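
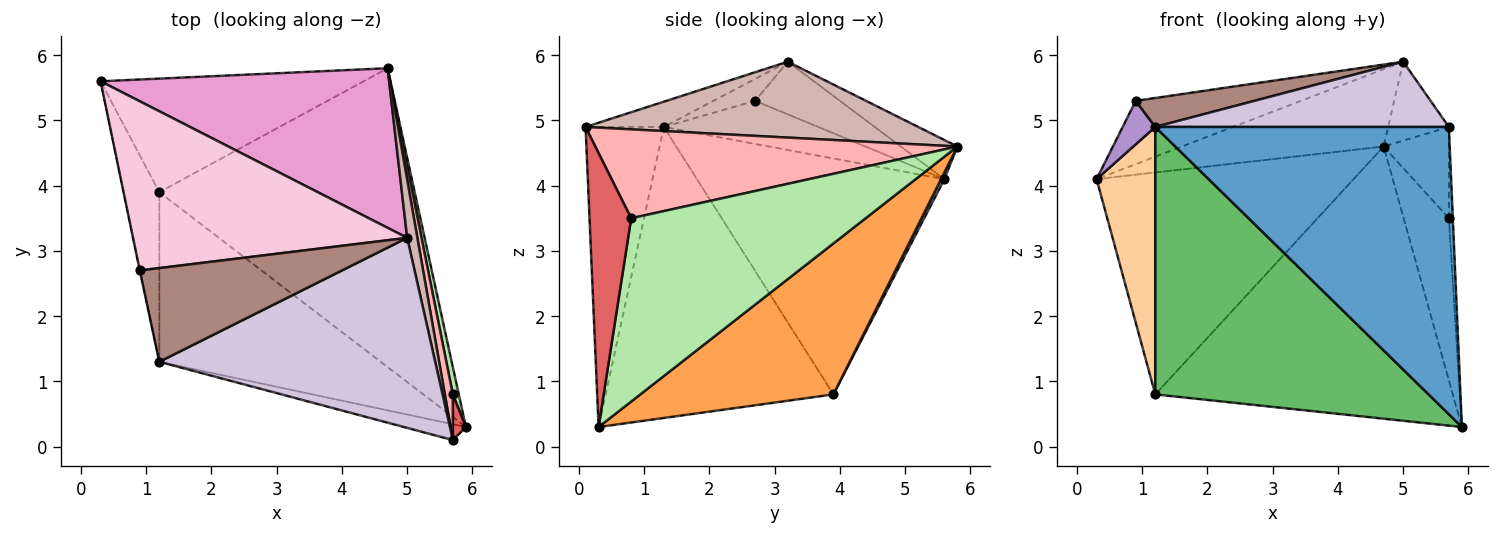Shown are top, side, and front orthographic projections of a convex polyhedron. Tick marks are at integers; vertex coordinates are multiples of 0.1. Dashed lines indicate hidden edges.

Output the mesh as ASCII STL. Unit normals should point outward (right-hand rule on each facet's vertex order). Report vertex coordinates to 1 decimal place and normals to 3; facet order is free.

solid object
 facet normal -0.257 -0.965 -0.053
  outer loop
   vertex 1.2 1.3 4.9
   vertex 5.9 0.3 0.3
   vertex 5.7 0.1 4.9
  endloop
 endfacet
 facet normal 0.011 0.890 -0.455
  outer loop
   vertex 1.2 3.9 0.8
   vertex 0.3 5.6 4.1
   vertex 4.7 5.8 4.6
  endloop
 endfacet
 facet normal 0.401 0.617 -0.677
  outer loop
   vertex 1.2 3.9 0.8
   vertex 4.7 5.8 4.6
   vertex 5.9 0.3 0.3
  endloop
 endfacet
 facet normal -0.963 -0.228 -0.145
  outer loop
   vertex 1.2 3.9 0.8
   vertex 1.2 1.3 4.9
   vertex 0.3 5.6 4.1
  endloop
 endfacet
 facet normal -0.576 -0.691 -0.438
  outer loop
   vertex 1.2 3.9 0.8
   vertex 5.9 0.3 0.3
   vertex 1.2 1.3 4.9
  endloop
 endfacet
 facet normal 0.981 0.189 0.032
  outer loop
   vertex 5.7 0.8 3.5
   vertex 5.9 0.3 0.3
   vertex 4.7 5.8 4.6
  endloop
 endfacet
 facet normal 0.994 0.095 0.047
  outer loop
   vertex 5.7 0.8 3.5
   vertex 5.7 0.1 4.9
   vertex 5.9 0.3 0.3
  endloop
 endfacet
 facet normal 0.980 0.177 0.088
  outer loop
   vertex 5.7 0.8 3.5
   vertex 4.7 5.8 4.6
   vertex 5.7 0.1 4.9
  endloop
 endfacet
 facet normal -0.978 -0.207 -0.010
  outer loop
   vertex 0.9 2.7 5.3
   vertex 0.3 5.6 4.1
   vertex 1.2 1.3 4.9
  endloop
 endfacet
 facet normal -0.086 -0.323 0.942
  outer loop
   vertex 5.0 3.2 5.9
   vertex 1.2 1.3 4.9
   vertex 5.7 0.1 4.9
  endloop
 endfacet
 facet normal -0.103 -0.294 0.950
  outer loop
   vertex 5.0 3.2 5.9
   vertex 0.9 2.7 5.3
   vertex 1.2 1.3 4.9
  endloop
 endfacet
 facet normal 0.975 0.178 0.131
  outer loop
   vertex 5.0 3.2 5.9
   vertex 5.7 0.1 4.9
   vertex 4.7 5.8 4.6
  endloop
 endfacet
 facet normal -0.121 0.433 0.893
  outer loop
   vertex 5.0 3.2 5.9
   vertex 4.7 5.8 4.6
   vertex 0.3 5.6 4.1
  endloop
 endfacet
 facet normal -0.177 0.345 0.922
  outer loop
   vertex 5.0 3.2 5.9
   vertex 0.3 5.6 4.1
   vertex 0.9 2.7 5.3
  endloop
 endfacet
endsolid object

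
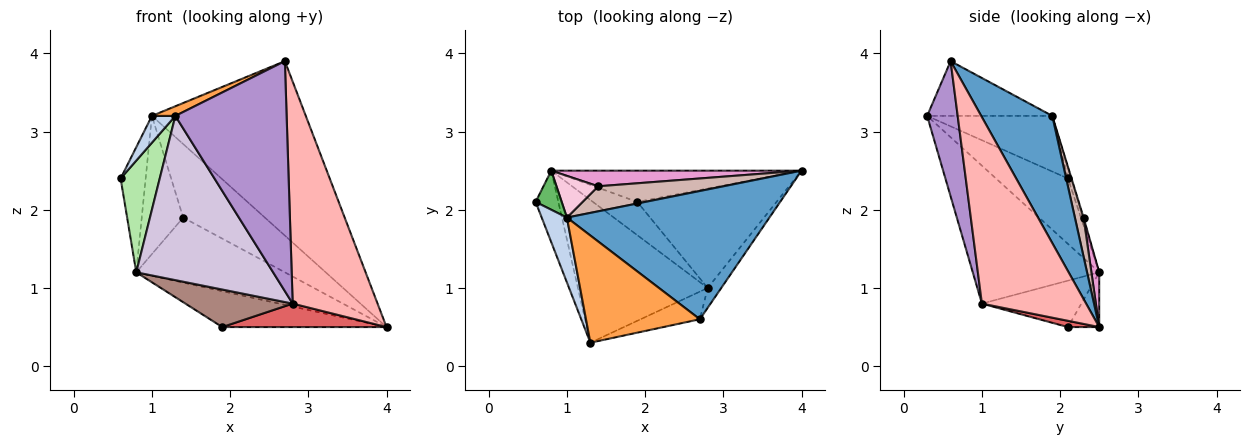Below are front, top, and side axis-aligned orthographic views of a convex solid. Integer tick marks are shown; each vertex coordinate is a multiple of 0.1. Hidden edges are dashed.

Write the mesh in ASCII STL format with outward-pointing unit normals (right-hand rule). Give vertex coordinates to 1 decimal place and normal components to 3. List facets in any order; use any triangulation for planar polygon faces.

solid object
 facet normal 0.349 0.755 0.555
  outer loop
   vertex 1.0 1.9 3.2
   vertex 2.7 0.6 3.9
   vertex 4.0 2.5 0.5
  endloop
 endfacet
 facet normal -0.898 -0.168 0.407
  outer loop
   vertex 1.0 1.9 3.2
   vertex 0.6 2.1 2.4
   vertex 1.3 0.3 3.2
  endloop
 endfacet
 facet normal -0.432 -0.081 0.898
  outer loop
   vertex 1.0 1.9 3.2
   vertex 1.3 0.3 3.2
   vertex 2.7 0.6 3.9
  endloop
 endfacet
 facet normal -0.142 0.747 -0.650
  outer loop
   vertex 0.8 2.5 1.2
   vertex 4.0 2.5 0.5
   vertex 1.9 2.1 0.5
  endloop
 endfacet
 facet normal -0.118 0.948 0.296
  outer loop
   vertex 0.8 2.5 1.2
   vertex 0.6 2.1 2.4
   vertex 1.0 1.9 3.2
  endloop
 endfacet
 facet normal -0.840 -0.457 -0.292
  outer loop
   vertex 0.8 2.5 1.2
   vertex 1.3 0.3 3.2
   vertex 0.6 2.1 2.4
  endloop
 endfacet
 facet normal 0.044 -0.229 -0.972
  outer loop
   vertex 2.8 1.0 0.8
   vertex 1.9 2.1 0.5
   vertex 4.0 2.5 0.5
  endloop
 endfacet
 facet normal 0.774 -0.631 -0.056
  outer loop
   vertex 2.8 1.0 0.8
   vertex 4.0 2.5 0.5
   vertex 2.7 0.6 3.9
  endloop
 endfacet
 facet normal 0.263 -0.958 -0.115
  outer loop
   vertex 2.8 1.0 0.8
   vertex 2.7 0.6 3.9
   vertex 1.3 0.3 3.2
  endloop
 endfacet
 facet normal -0.572 -0.619 -0.538
  outer loop
   vertex 2.8 1.0 0.8
   vertex 1.3 0.3 3.2
   vertex 0.8 2.5 1.2
  endloop
 endfacet
 facet normal -0.570 -0.615 -0.545
  outer loop
   vertex 2.8 1.0 0.8
   vertex 0.8 2.5 1.2
   vertex 1.9 2.1 0.5
  endloop
 endfacet
 facet normal 0.100 0.942 0.321
  outer loop
   vertex 1.4 2.3 1.9
   vertex 1.0 1.9 3.2
   vertex 4.0 2.5 0.5
  endloop
 endfacet
 facet normal 0.051 0.971 0.234
  outer loop
   vertex 1.4 2.3 1.9
   vertex 4.0 2.5 0.5
   vertex 0.8 2.5 1.2
  endloop
 endfacet
 facet normal -0.018 0.957 0.289
  outer loop
   vertex 1.4 2.3 1.9
   vertex 0.8 2.5 1.2
   vertex 1.0 1.9 3.2
  endloop
 endfacet
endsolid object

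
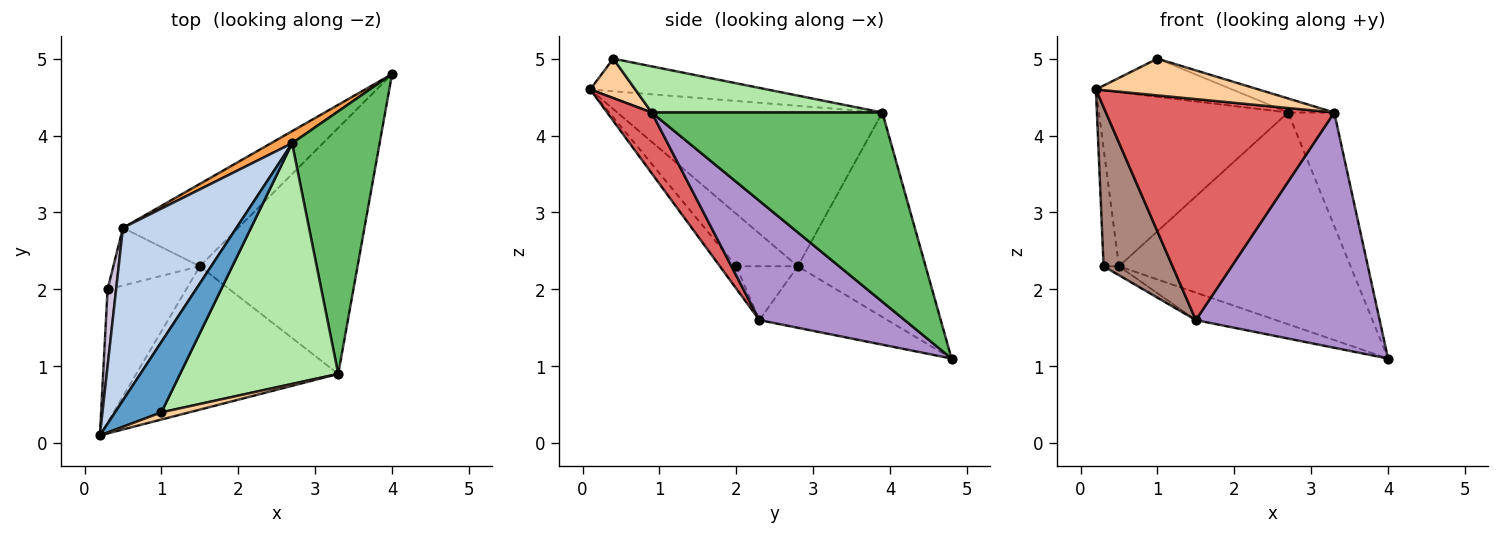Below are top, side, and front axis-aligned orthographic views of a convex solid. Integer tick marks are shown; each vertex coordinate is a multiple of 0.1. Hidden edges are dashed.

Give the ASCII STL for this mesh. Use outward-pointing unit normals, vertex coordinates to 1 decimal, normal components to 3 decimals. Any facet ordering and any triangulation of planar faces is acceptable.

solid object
 facet normal -0.526 0.405 0.748
  outer loop
   vertex 2.7 3.9 4.3
   vertex 0.2 0.1 4.6
   vertex 1.0 0.4 5.0
  endloop
 endfacet
 facet normal -0.705 0.503 0.499
  outer loop
   vertex 0.5 2.8 2.3
   vertex 0.2 0.1 4.6
   vertex 2.7 3.9 4.3
  endloop
 endfacet
 facet normal -0.483 0.874 0.050
  outer loop
   vertex 0.5 2.8 2.3
   vertex 2.7 3.9 4.3
   vertex 4.0 4.8 1.1
  endloop
 endfacet
 facet normal 0.262 -0.947 0.186
  outer loop
   vertex 3.3 0.9 4.3
   vertex 1.0 0.4 5.0
   vertex 0.2 0.1 4.6
  endloop
 endfacet
 facet normal 0.893 0.179 0.413
  outer loop
   vertex 3.3 0.9 4.3
   vertex 4.0 4.8 1.1
   vertex 2.7 3.9 4.3
  endloop
 endfacet
 facet normal 0.280 0.056 0.958
  outer loop
   vertex 3.3 0.9 4.3
   vertex 2.7 3.9 4.3
   vertex 1.0 0.4 5.0
  endloop
 endfacet
 facet normal 0.162 -0.828 -0.537
  outer loop
   vertex 1.5 2.3 1.6
   vertex 3.3 0.9 4.3
   vertex 0.2 0.1 4.6
  endloop
 endfacet
 facet normal -0.451 0.282 -0.846
  outer loop
   vertex 1.5 2.3 1.6
   vertex 0.5 2.8 2.3
   vertex 4.0 4.8 1.1
  endloop
 endfacet
 facet normal 0.480 -0.606 -0.634
  outer loop
   vertex 1.5 2.3 1.6
   vertex 4.0 4.8 1.1
   vertex 3.3 0.9 4.3
  endloop
 endfacet
 facet normal -0.958 0.240 0.156
  outer loop
   vertex 0.3 2.0 2.3
   vertex 0.2 0.1 4.6
   vertex 0.5 2.8 2.3
  endloop
 endfacet
 facet normal -0.180 -0.755 -0.631
  outer loop
   vertex 0.3 2.0 2.3
   vertex 1.5 2.3 1.6
   vertex 0.2 0.1 4.6
  endloop
 endfacet
 facet normal -0.524 0.131 -0.842
  outer loop
   vertex 0.3 2.0 2.3
   vertex 0.5 2.8 2.3
   vertex 1.5 2.3 1.6
  endloop
 endfacet
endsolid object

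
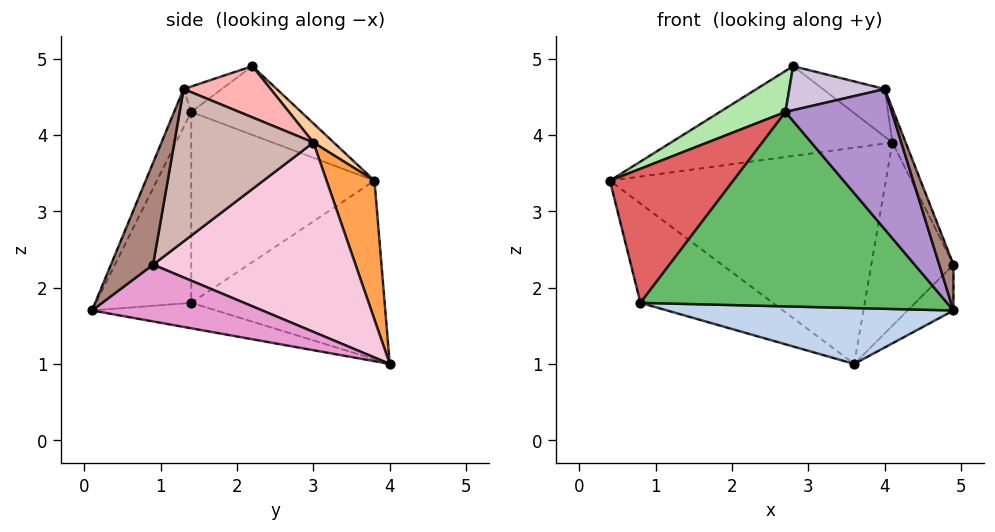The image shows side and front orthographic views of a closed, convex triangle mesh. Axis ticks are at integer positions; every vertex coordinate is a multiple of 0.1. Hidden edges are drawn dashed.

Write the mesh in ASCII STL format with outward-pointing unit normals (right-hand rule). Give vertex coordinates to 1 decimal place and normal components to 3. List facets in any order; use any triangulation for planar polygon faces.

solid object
 facet normal -0.568 0.389 -0.725
  outer loop
   vertex 0.8 1.4 1.8
   vertex 0.4 3.8 3.4
   vertex 3.6 4.0 1.0
  endloop
 endfacet
 facet normal -0.089 -0.205 -0.975
  outer loop
   vertex 0.8 1.4 1.8
   vertex 3.6 4.0 1.0
   vertex 4.9 0.1 1.7
  endloop
 endfacet
 facet normal 0.163 0.941 0.296
  outer loop
   vertex 4.1 3.0 3.9
   vertex 3.6 4.0 1.0
   vertex 0.4 3.8 3.4
  endloop
 endfacet
 facet normal 0.068 0.734 0.675
  outer loop
   vertex 4.1 3.0 3.9
   vertex 0.4 3.8 3.4
   vertex 2.8 2.2 4.9
  endloop
 endfacet
 facet normal -0.290 -0.931 0.220
  outer loop
   vertex 2.7 1.4 4.3
   vertex 0.8 1.4 1.8
   vertex 4.9 0.1 1.7
  endloop
 endfacet
 facet normal -0.662 -0.395 0.637
  outer loop
   vertex 2.7 1.4 4.3
   vertex 2.8 2.2 4.9
   vertex 0.4 3.8 3.4
  endloop
 endfacet
 facet normal -0.702 -0.472 0.533
  outer loop
   vertex 2.7 1.4 4.3
   vertex 0.4 3.8 3.4
   vertex 0.8 1.4 1.8
  endloop
 endfacet
 facet normal 0.447 0.318 0.836
  outer loop
   vertex 4.0 1.3 4.6
   vertex 4.1 3.0 3.9
   vertex 2.8 2.2 4.9
  endloop
 endfacet
 facet normal -0.149 -0.929 0.338
  outer loop
   vertex 4.0 1.3 4.6
   vertex 2.7 1.4 4.3
   vertex 4.9 0.1 1.7
  endloop
 endfacet
 facet normal -0.226 -0.566 0.793
  outer loop
   vertex 4.0 1.3 4.6
   vertex 2.8 2.2 4.9
   vertex 2.7 1.4 4.3
  endloop
 endfacet
 facet normal 0.872 -0.294 0.392
  outer loop
   vertex 4.9 0.9 2.3
   vertex 4.0 1.3 4.6
   vertex 4.9 0.1 1.7
  endloop
 endfacet
 facet normal 0.933 0.089 0.349
  outer loop
   vertex 4.9 0.9 2.3
   vertex 4.1 3.0 3.9
   vertex 4.0 1.3 4.6
  endloop
 endfacet
 facet normal 0.913 0.245 -0.327
  outer loop
   vertex 4.9 0.9 2.3
   vertex 4.9 0.1 1.7
   vertex 3.6 4.0 1.0
  endloop
 endfacet
 facet normal 0.926 0.376 -0.030
  outer loop
   vertex 4.9 0.9 2.3
   vertex 3.6 4.0 1.0
   vertex 4.1 3.0 3.9
  endloop
 endfacet
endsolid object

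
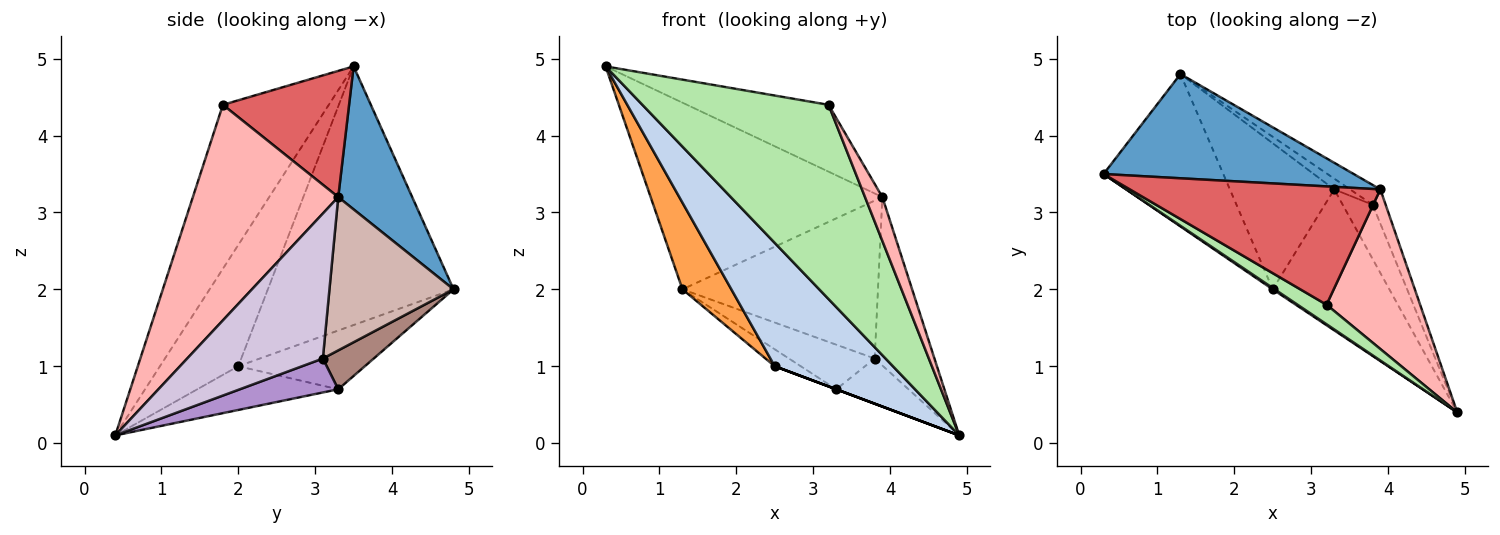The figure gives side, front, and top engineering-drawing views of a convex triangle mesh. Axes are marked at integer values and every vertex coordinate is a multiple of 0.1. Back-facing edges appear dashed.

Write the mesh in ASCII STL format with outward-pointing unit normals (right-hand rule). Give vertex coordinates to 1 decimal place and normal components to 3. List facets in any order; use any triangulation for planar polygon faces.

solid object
 facet normal 0.268 0.841 0.470
  outer loop
   vertex 3.9 3.3 3.2
   vertex 1.3 4.8 2.0
   vertex 0.3 3.5 4.9
  endloop
 endfacet
 facet normal -0.552 -0.834 0.009
  outer loop
   vertex 2.5 2.0 1.0
   vertex 4.9 0.4 0.1
   vertex 0.3 3.5 4.9
  endloop
 endfacet
 facet normal -0.883 -0.232 -0.409
  outer loop
   vertex 2.5 2.0 1.0
   vertex 0.3 3.5 4.9
   vertex 1.3 4.8 2.0
  endloop
 endfacet
 facet normal -0.351 0.000 -0.936
  outer loop
   vertex 2.5 2.0 1.0
   vertex 3.3 3.3 0.7
   vertex 4.9 0.4 0.1
  endloop
 endfacet
 facet normal -0.488 0.100 -0.867
  outer loop
   vertex 2.5 2.0 1.0
   vertex 1.3 4.8 2.0
   vertex 3.3 3.3 0.7
  endloop
 endfacet
 facet normal -0.493 -0.866 0.087
  outer loop
   vertex 3.2 1.8 4.4
   vertex 0.3 3.5 4.9
   vertex 4.9 0.4 0.1
  endloop
 endfacet
 facet normal 0.402 0.450 0.797
  outer loop
   vertex 3.2 1.8 4.4
   vertex 3.9 3.3 3.2
   vertex 0.3 3.5 4.9
  endloop
 endfacet
 facet normal 0.912 -0.109 0.396
  outer loop
   vertex 3.2 1.8 4.4
   vertex 4.9 0.4 0.1
   vertex 3.9 3.3 3.2
  endloop
 endfacet
 facet normal 0.657 0.482 -0.580
  outer loop
   vertex 3.8 3.1 1.1
   vertex 4.9 0.4 0.1
   vertex 3.3 3.3 0.7
  endloop
 endfacet
 facet normal 0.912 0.402 -0.082
  outer loop
   vertex 3.8 3.1 1.1
   vertex 3.9 3.3 3.2
   vertex 4.9 0.4 0.1
  endloop
 endfacet
 facet normal 0.499 0.842 -0.203
  outer loop
   vertex 3.8 3.1 1.1
   vertex 3.3 3.3 0.7
   vertex 1.3 4.8 2.0
  endloop
 endfacet
 facet normal 0.533 0.840 -0.105
  outer loop
   vertex 3.8 3.1 1.1
   vertex 1.3 4.8 2.0
   vertex 3.9 3.3 3.2
  endloop
 endfacet
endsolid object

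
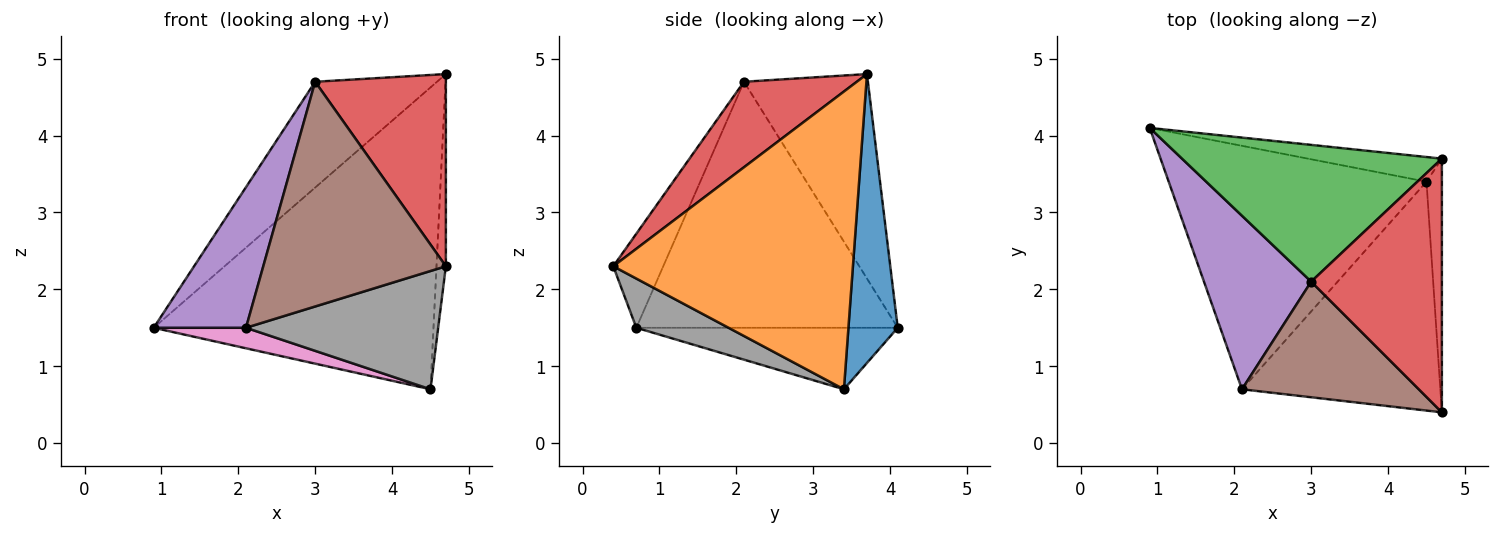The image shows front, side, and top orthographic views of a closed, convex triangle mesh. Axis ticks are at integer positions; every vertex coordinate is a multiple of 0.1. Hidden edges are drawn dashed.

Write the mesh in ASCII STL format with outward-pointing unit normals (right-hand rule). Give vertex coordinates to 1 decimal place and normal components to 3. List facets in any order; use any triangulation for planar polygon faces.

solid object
 facet normal 0.173 0.982 -0.080
  outer loop
   vertex 4.5 3.4 0.7
   vertex 0.9 4.1 1.5
   vertex 4.7 3.7 4.8
  endloop
 endfacet
 facet normal 0.998 0.039 -0.052
  outer loop
   vertex 4.5 3.4 0.7
   vertex 4.7 3.7 4.8
   vertex 4.7 0.4 2.3
  endloop
 endfacet
 facet normal -0.528 0.519 0.671
  outer loop
   vertex 3.0 2.1 4.7
   vertex 4.7 3.7 4.8
   vertex 0.9 4.1 1.5
  endloop
 endfacet
 facet normal 0.462 -0.535 0.707
  outer loop
   vertex 3.0 2.1 4.7
   vertex 4.7 0.4 2.3
   vertex 4.7 3.7 4.8
  endloop
 endfacet
 facet normal -0.872 -0.308 0.380
  outer loop
   vertex 2.1 0.7 1.5
   vertex 3.0 2.1 4.7
   vertex 0.9 4.1 1.5
  endloop
 endfacet
 facet normal -0.236 -0.864 0.445
  outer loop
   vertex 2.1 0.7 1.5
   vertex 4.7 0.4 2.3
   vertex 3.0 2.1 4.7
  endloop
 endfacet
 facet normal -0.231 -0.082 -0.969
  outer loop
   vertex 2.1 0.7 1.5
   vertex 0.9 4.1 1.5
   vertex 4.5 3.4 0.7
  endloop
 endfacet
 facet normal 0.215 -0.448 -0.868
  outer loop
   vertex 2.1 0.7 1.5
   vertex 4.5 3.4 0.7
   vertex 4.7 0.4 2.3
  endloop
 endfacet
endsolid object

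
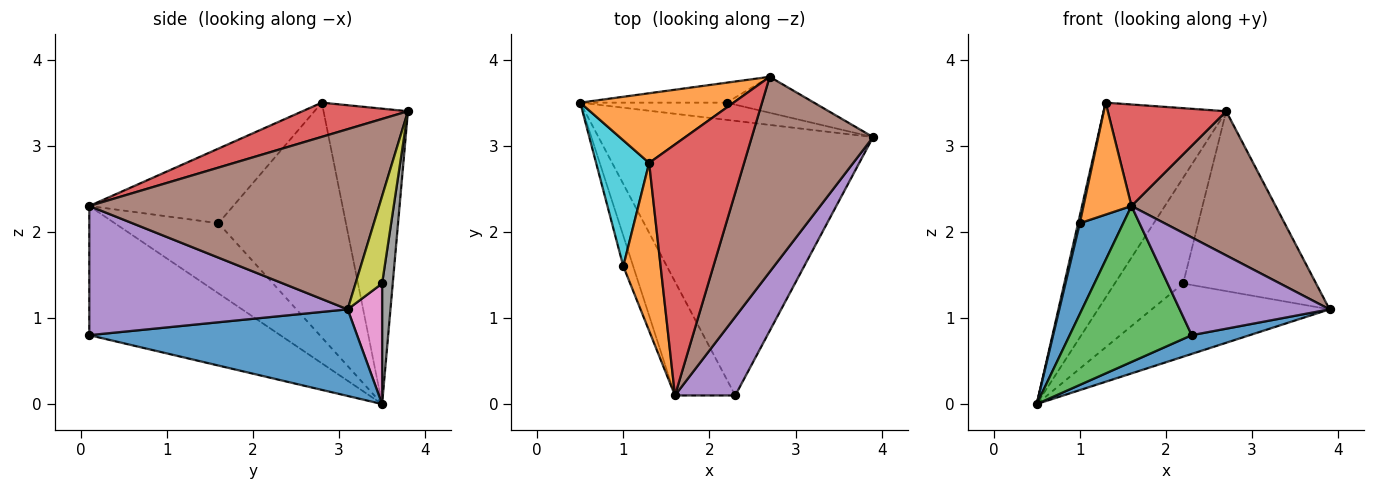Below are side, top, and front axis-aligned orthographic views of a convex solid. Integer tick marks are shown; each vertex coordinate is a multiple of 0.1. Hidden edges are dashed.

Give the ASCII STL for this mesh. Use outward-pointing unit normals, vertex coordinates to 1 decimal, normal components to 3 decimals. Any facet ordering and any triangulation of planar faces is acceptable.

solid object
 facet normal 0.300 -0.065 -0.952
  outer loop
   vertex 2.3 0.1 0.8
   vertex 0.5 3.5 0.0
   vertex 3.9 3.1 1.1
  endloop
 endfacet
 facet normal -0.544 0.790 0.282
  outer loop
   vertex 2.7 3.8 3.4
   vertex 0.5 3.5 0.0
   vertex 1.3 2.8 3.5
  endloop
 endfacet
 facet normal -0.784 -0.501 -0.366
  outer loop
   vertex 1.6 0.1 2.3
   vertex 0.5 3.5 0.0
   vertex 2.3 0.1 0.8
  endloop
 endfacet
 facet normal 0.317 -0.356 0.879
  outer loop
   vertex 1.6 0.1 2.3
   vertex 2.7 3.8 3.4
   vertex 1.3 2.8 3.5
  endloop
 endfacet
 facet normal 0.802 -0.465 0.374
  outer loop
   vertex 1.6 0.1 2.3
   vertex 2.3 0.1 0.8
   vertex 3.9 3.1 1.1
  endloop
 endfacet
 facet normal 0.767 -0.381 0.516
  outer loop
   vertex 1.6 0.1 2.3
   vertex 3.9 3.1 1.1
   vertex 2.7 3.8 3.4
  endloop
 endfacet
 facet normal 0.185 0.957 -0.225
  outer loop
   vertex 2.2 3.5 1.4
   vertex 3.9 3.1 1.1
   vertex 0.5 3.5 0.0
  endloop
 endfacet
 facet normal 0.151 0.971 -0.183
  outer loop
   vertex 2.2 3.5 1.4
   vertex 0.5 3.5 0.0
   vertex 2.7 3.8 3.4
  endloop
 endfacet
 facet normal 0.192 0.962 -0.192
  outer loop
   vertex 2.2 3.5 1.4
   vertex 2.7 3.8 3.4
   vertex 3.9 3.1 1.1
  endloop
 endfacet
 facet normal -0.975 -0.013 0.220
  outer loop
   vertex 1.0 1.6 2.1
   vertex 1.3 2.8 3.5
   vertex 0.5 3.5 0.0
  endloop
 endfacet
 facet normal -0.915 -0.383 -0.129
  outer loop
   vertex 1.0 1.6 2.1
   vertex 0.5 3.5 0.0
   vertex 1.6 0.1 2.3
  endloop
 endfacet
 facet normal -0.857 -0.286 0.429
  outer loop
   vertex 1.0 1.6 2.1
   vertex 1.6 0.1 2.3
   vertex 1.3 2.8 3.5
  endloop
 endfacet
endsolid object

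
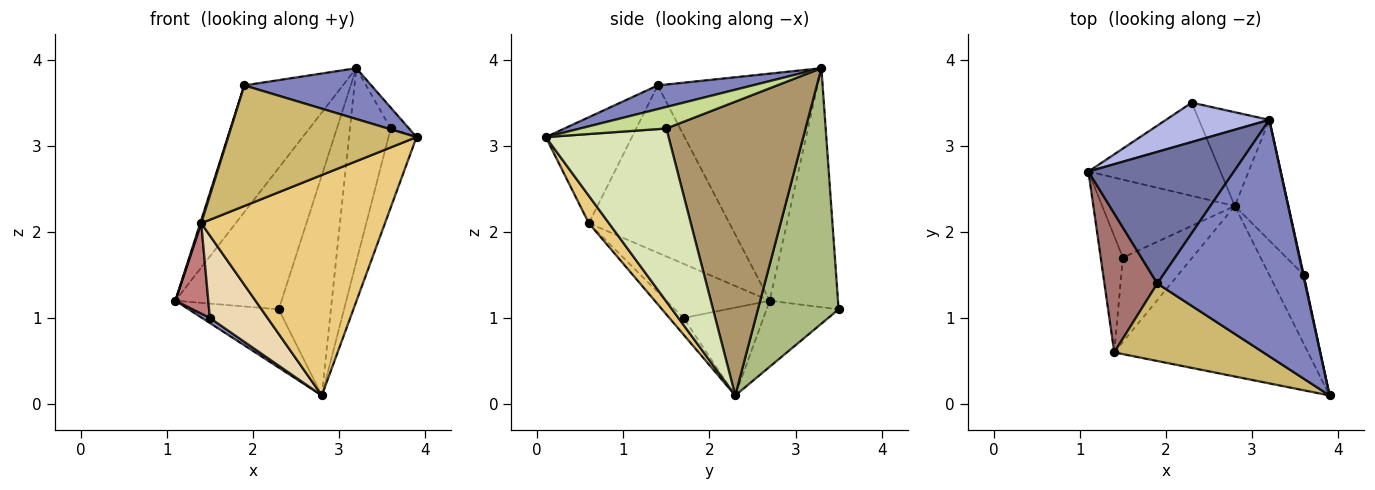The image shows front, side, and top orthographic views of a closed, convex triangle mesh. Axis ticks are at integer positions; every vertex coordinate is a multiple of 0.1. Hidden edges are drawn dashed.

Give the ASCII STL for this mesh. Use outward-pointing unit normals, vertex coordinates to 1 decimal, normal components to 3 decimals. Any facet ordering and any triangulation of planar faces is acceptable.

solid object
 facet normal -0.747 0.461 0.479
  outer loop
   vertex 1.9 1.4 3.7
   vertex 3.2 3.3 3.9
   vertex 1.1 2.7 1.2
  endloop
 endfacet
 facet normal 0.155 -0.208 0.966
  outer loop
   vertex 1.9 1.4 3.7
   vertex 3.9 0.1 3.1
   vertex 3.2 3.3 3.9
  endloop
 endfacet
 facet normal -0.551 -0.054 -0.832
  outer loop
   vertex 1.5 1.7 1.0
   vertex 1.1 2.7 1.2
   vertex 2.8 2.3 0.1
  endloop
 endfacet
 facet normal -0.527 0.819 0.228
  outer loop
   vertex 2.3 3.5 1.1
   vertex 1.1 2.7 1.2
   vertex 3.2 3.3 3.9
  endloop
 endfacet
 facet normal -0.390 0.488 -0.781
  outer loop
   vertex 2.3 3.5 1.1
   vertex 2.8 2.3 0.1
   vertex 1.1 2.7 1.2
  endloop
 endfacet
 facet normal 0.818 0.529 -0.225
  outer loop
   vertex 2.3 3.5 1.1
   vertex 3.2 3.3 3.9
   vertex 2.8 2.3 0.1
  endloop
 endfacet
 facet normal 0.978 0.208 0.024
  outer loop
   vertex 3.6 1.5 3.2
   vertex 3.2 3.3 3.9
   vertex 3.9 0.1 3.1
  endloop
 endfacet
 facet normal 0.957 0.219 -0.191
  outer loop
   vertex 3.6 1.5 3.2
   vertex 3.9 0.1 3.1
   vertex 2.8 2.3 0.1
  endloop
 endfacet
 facet normal 0.945 0.277 -0.172
  outer loop
   vertex 3.6 1.5 3.2
   vertex 2.8 2.3 0.1
   vertex 3.2 3.3 3.9
  endloop
 endfacet
 facet normal -0.359 -0.785 0.505
  outer loop
   vertex 1.4 0.6 2.1
   vertex 3.9 0.1 3.1
   vertex 1.9 1.4 3.7
  endloop
 endfacet
 facet normal 0.086 -0.788 -0.610
  outer loop
   vertex 1.4 0.6 2.1
   vertex 2.8 2.3 0.1
   vertex 3.9 0.1 3.1
  endloop
 endfacet
 facet normal -0.170 -0.689 -0.705
  outer loop
   vertex 1.4 0.6 2.1
   vertex 1.5 1.7 1.0
   vertex 2.8 2.3 0.1
  endloop
 endfacet
 facet normal -0.953 -0.007 0.301
  outer loop
   vertex 1.4 0.6 2.1
   vertex 1.9 1.4 3.7
   vertex 1.1 2.7 1.2
  endloop
 endfacet
 facet normal -0.888 -0.282 -0.363
  outer loop
   vertex 1.4 0.6 2.1
   vertex 1.1 2.7 1.2
   vertex 1.5 1.7 1.0
  endloop
 endfacet
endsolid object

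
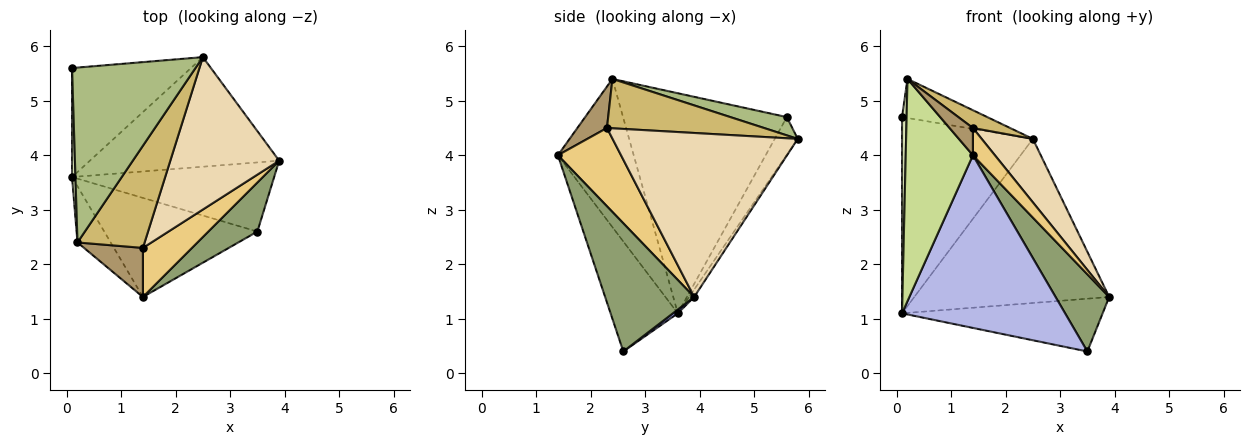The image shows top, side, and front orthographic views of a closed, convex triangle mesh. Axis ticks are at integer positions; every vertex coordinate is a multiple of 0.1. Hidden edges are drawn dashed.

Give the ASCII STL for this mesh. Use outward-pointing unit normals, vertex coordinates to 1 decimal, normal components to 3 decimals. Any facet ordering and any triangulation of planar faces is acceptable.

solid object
 facet normal -0.022 0.831 -0.555
  outer loop
   vertex 2.5 5.8 4.3
   vertex 3.9 3.9 1.4
   vertex 0.1 3.6 1.1
  endloop
 endfacet
 facet normal -0.152 0.864 -0.480
  outer loop
   vertex 0.1 5.6 4.7
   vertex 2.5 5.8 4.3
   vertex 0.1 3.6 1.1
  endloop
 endfacet
 facet normal 0.015 0.607 -0.795
  outer loop
   vertex 3.5 2.6 0.4
   vertex 0.1 3.6 1.1
   vertex 3.9 3.9 1.4
  endloop
 endfacet
 facet normal -0.337 -0.817 -0.469
  outer loop
   vertex 3.5 2.6 0.4
   vertex 1.4 1.4 4.0
   vertex 0.1 3.6 1.1
  endloop
 endfacet
 facet normal 0.814 -0.490 0.312
  outer loop
   vertex 3.5 2.6 0.4
   vertex 3.9 3.9 1.4
   vertex 1.4 1.4 4.0
  endloop
 endfacet
 facet normal 0.143 0.216 0.966
  outer loop
   vertex 0.2 2.4 5.4
   vertex 2.5 5.8 4.3
   vertex 0.1 5.6 4.7
  endloop
 endfacet
 facet normal -0.738 -0.654 -0.165
  outer loop
   vertex 0.2 2.4 5.4
   vertex 0.1 3.6 1.1
   vertex 1.4 1.4 4.0
  endloop
 endfacet
 facet normal -0.999 -0.028 0.015
  outer loop
   vertex 0.2 2.4 5.4
   vertex 0.1 5.6 4.7
   vertex 0.1 3.6 1.1
  endloop
 endfacet
 facet normal 0.524 -0.414 0.745
  outer loop
   vertex 1.4 2.3 4.5
   vertex 0.2 2.4 5.4
   vertex 1.4 1.4 4.0
  endloop
 endfacet
 facet normal 0.587 -0.139 0.798
  outer loop
   vertex 1.4 2.3 4.5
   vertex 2.5 5.8 4.3
   vertex 0.2 2.4 5.4
  endloop
 endfacet
 facet normal 0.813 -0.283 0.509
  outer loop
   vertex 1.4 2.3 4.5
   vertex 1.4 1.4 4.0
   vertex 3.9 3.9 1.4
  endloop
 endfacet
 facet normal 0.812 -0.224 0.539
  outer loop
   vertex 1.4 2.3 4.5
   vertex 3.9 3.9 1.4
   vertex 2.5 5.8 4.3
  endloop
 endfacet
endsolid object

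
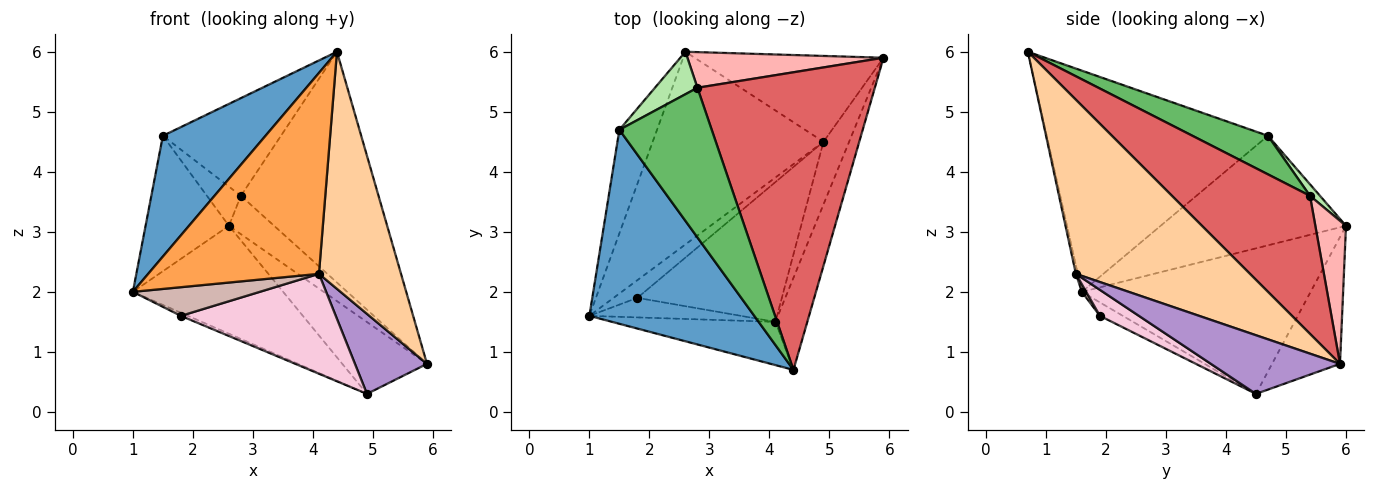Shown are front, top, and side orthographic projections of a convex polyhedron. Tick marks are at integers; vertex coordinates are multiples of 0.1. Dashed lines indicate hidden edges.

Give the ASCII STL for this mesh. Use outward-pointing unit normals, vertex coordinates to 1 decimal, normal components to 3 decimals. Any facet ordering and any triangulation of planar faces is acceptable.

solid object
 facet normal -0.751 -0.349 0.560
  outer loop
   vertex 1.5 4.7 4.6
   vertex 1.0 1.6 2.0
   vertex 4.4 0.7 6.0
  endloop
 endfacet
 facet normal -0.870 0.391 -0.299
  outer loop
   vertex 1.5 4.7 4.6
   vertex 2.6 6.0 3.1
   vertex 1.0 1.6 2.0
  endloop
 endfacet
 facet normal -0.011 -0.978 -0.210
  outer loop
   vertex 4.1 1.5 2.3
   vertex 4.4 0.7 6.0
   vertex 1.0 1.6 2.0
  endloop
 endfacet
 facet normal 0.892 -0.421 -0.163
  outer loop
   vertex 4.1 1.5 2.3
   vertex 5.9 5.9 0.8
   vertex 4.4 0.7 6.0
  endloop
 endfacet
 facet normal 0.330 0.516 0.790
  outer loop
   vertex 2.8 5.4 3.6
   vertex 1.5 4.7 4.6
   vertex 4.4 0.7 6.0
  endloop
 endfacet
 facet normal 0.196 0.665 0.720
  outer loop
   vertex 2.8 5.4 3.6
   vertex 2.6 6.0 3.1
   vertex 1.5 4.7 4.6
  endloop
 endfacet
 facet normal 0.524 0.522 0.673
  outer loop
   vertex 2.8 5.4 3.6
   vertex 4.4 0.7 6.0
   vertex 5.9 5.9 0.8
  endloop
 endfacet
 facet normal 0.445 0.656 0.610
  outer loop
   vertex 2.8 5.4 3.6
   vertex 5.9 5.9 0.8
   vertex 2.6 6.0 3.1
  endloop
 endfacet
 facet normal 0.816 -0.455 -0.357
  outer loop
   vertex 4.9 4.5 0.3
   vertex 5.9 5.9 0.8
   vertex 4.1 1.5 2.3
  endloop
 endfacet
 facet normal -0.597 0.392 -0.700
  outer loop
   vertex 4.9 4.5 0.3
   vertex 1.0 1.6 2.0
   vertex 2.6 6.0 3.1
  endloop
 endfacet
 facet normal -0.458 0.571 -0.682
  outer loop
   vertex 4.9 4.5 0.3
   vertex 2.6 6.0 3.1
   vertex 5.9 5.9 0.8
  endloop
 endfacet
 facet normal 0.028 -0.826 -0.563
  outer loop
   vertex 1.8 1.9 1.6
   vertex 4.1 1.5 2.3
   vertex 1.0 1.6 2.0
  endloop
 endfacet
 facet normal -0.487 0.150 -0.861
  outer loop
   vertex 1.8 1.9 1.6
   vertex 1.0 1.6 2.0
   vertex 4.9 4.5 0.3
  endloop
 endfacet
 facet normal 0.145 -0.575 -0.805
  outer loop
   vertex 1.8 1.9 1.6
   vertex 4.9 4.5 0.3
   vertex 4.1 1.5 2.3
  endloop
 endfacet
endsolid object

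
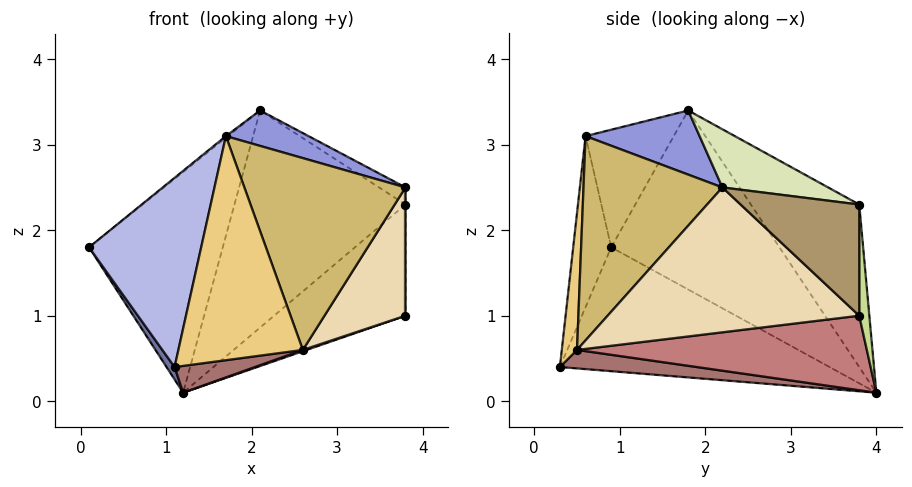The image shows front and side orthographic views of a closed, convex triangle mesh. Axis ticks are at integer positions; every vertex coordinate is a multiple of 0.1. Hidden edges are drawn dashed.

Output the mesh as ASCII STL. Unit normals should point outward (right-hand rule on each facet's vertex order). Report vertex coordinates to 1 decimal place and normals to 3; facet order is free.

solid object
 facet normal -0.818 -0.024 -0.574
  outer loop
   vertex 1.1 0.3 0.4
   vertex 0.1 0.9 1.8
   vertex 1.2 4.0 0.1
  endloop
 endfacet
 facet normal -0.663 0.527 0.532
  outer loop
   vertex 2.1 1.8 3.4
   vertex 1.2 4.0 0.1
   vertex 0.1 0.9 1.8
  endloop
 endfacet
 facet normal 0.501 -0.363 0.785
  outer loop
   vertex 1.7 0.6 3.1
   vertex 3.8 2.2 2.5
   vertex 2.1 1.8 3.4
  endloop
 endfacet
 facet normal -0.316 -0.933 0.174
  outer loop
   vertex 1.7 0.6 3.1
   vertex 0.1 0.9 1.8
   vertex 1.1 0.3 0.4
  endloop
 endfacet
 facet normal -0.629 0.015 0.777
  outer loop
   vertex 1.7 0.6 3.1
   vertex 2.1 1.8 3.4
   vertex 0.1 0.9 1.8
  endloop
 endfacet
 facet normal -0.436 0.689 0.578
  outer loop
   vertex 3.8 3.8 2.3
   vertex 1.2 4.0 0.1
   vertex 2.1 1.8 3.4
  endloop
 endfacet
 facet normal 0.077 0.997 0.000
  outer loop
   vertex 3.8 3.8 2.3
   vertex 3.8 3.8 1.0
   vertex 1.2 4.0 0.1
  endloop
 endfacet
 facet normal 0.444 0.111 0.889
  outer loop
   vertex 3.8 3.8 2.3
   vertex 2.1 1.8 3.4
   vertex 3.8 2.2 2.5
  endloop
 endfacet
 facet normal 1.000 0.000 0.000
  outer loop
   vertex 3.8 3.8 2.3
   vertex 3.8 2.2 2.5
   vertex 3.8 3.8 1.0
  endloop
 endfacet
 facet normal 0.631 -0.732 0.256
  outer loop
   vertex 2.6 0.5 0.6
   vertex 3.8 2.2 2.5
   vertex 1.7 0.6 3.1
  endloop
 endfacet
 facet normal 0.121 -0.989 0.083
  outer loop
   vertex 2.6 0.5 0.6
   vertex 1.7 0.6 3.1
   vertex 1.1 0.3 0.4
  endloop
 endfacet
 facet normal 0.905 -0.291 -0.311
  outer loop
   vertex 2.6 0.5 0.6
   vertex 3.8 3.8 1.0
   vertex 3.8 2.2 2.5
  endloop
 endfacet
 facet normal 0.143 -0.084 -0.986
  outer loop
   vertex 2.6 0.5 0.6
   vertex 1.1 0.3 0.4
   vertex 1.2 4.0 0.1
  endloop
 endfacet
 facet normal 0.327 -0.004 -0.945
  outer loop
   vertex 2.6 0.5 0.6
   vertex 1.2 4.0 0.1
   vertex 3.8 3.8 1.0
  endloop
 endfacet
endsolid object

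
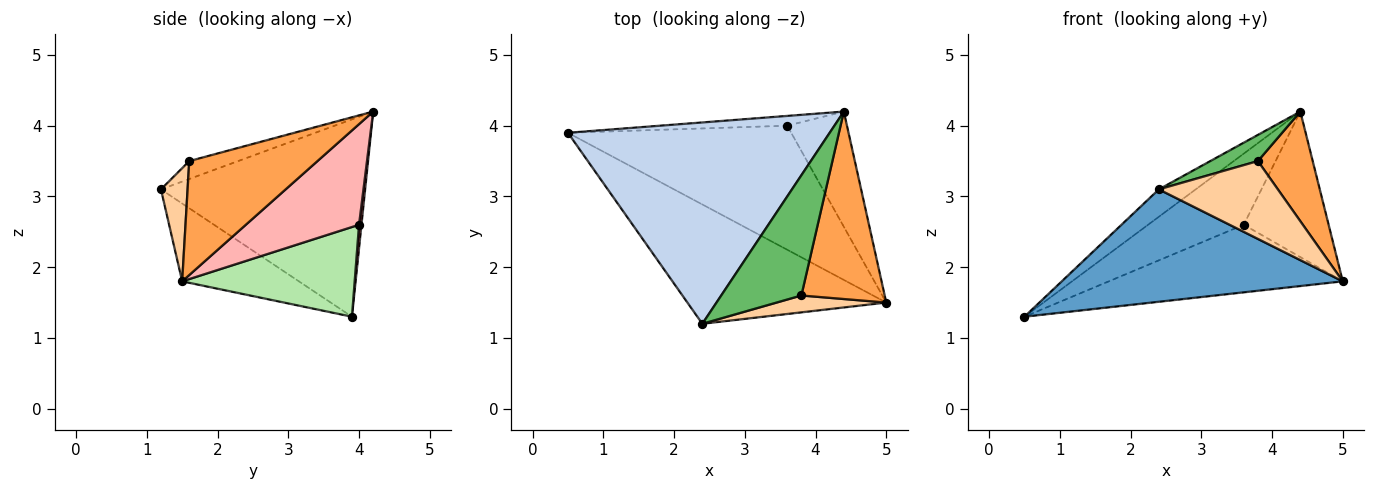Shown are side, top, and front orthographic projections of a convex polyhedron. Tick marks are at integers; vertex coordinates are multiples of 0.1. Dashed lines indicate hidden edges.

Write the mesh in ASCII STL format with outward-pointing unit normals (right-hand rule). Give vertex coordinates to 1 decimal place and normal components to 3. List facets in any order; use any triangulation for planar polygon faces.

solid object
 facet normal -0.274 -0.659 -0.700
  outer loop
   vertex 2.4 1.2 3.1
   vertex 0.5 3.9 1.3
   vertex 5.0 1.5 1.8
  endloop
 endfacet
 facet normal -0.599 0.108 0.794
  outer loop
   vertex 2.4 1.2 3.1
   vertex 4.4 4.2 4.2
   vertex 0.5 3.9 1.3
  endloop
 endfacet
 facet normal 0.763 -0.326 0.558
  outer loop
   vertex 3.8 1.6 3.5
   vertex 5.0 1.5 1.8
   vertex 4.4 4.2 4.2
  endloop
 endfacet
 facet normal 0.214 -0.955 0.207
  outer loop
   vertex 3.8 1.6 3.5
   vertex 2.4 1.2 3.1
   vertex 5.0 1.5 1.8
  endloop
 endfacet
 facet normal -0.213 -0.208 0.955
  outer loop
   vertex 3.8 1.6 3.5
   vertex 4.4 4.2 4.2
   vertex 2.4 1.2 3.1
  endloop
 endfacet
 facet normal 0.333 0.451 -0.828
  outer loop
   vertex 3.6 4.0 2.6
   vertex 5.0 1.5 1.8
   vertex 0.5 3.9 1.3
  endloop
 endfacet
 facet normal 0.025 0.990 -0.136
  outer loop
   vertex 3.6 4.0 2.6
   vertex 0.5 3.9 1.3
   vertex 4.4 4.2 4.2
  endloop
 endfacet
 facet normal 0.723 0.542 -0.429
  outer loop
   vertex 3.6 4.0 2.6
   vertex 4.4 4.2 4.2
   vertex 5.0 1.5 1.8
  endloop
 endfacet
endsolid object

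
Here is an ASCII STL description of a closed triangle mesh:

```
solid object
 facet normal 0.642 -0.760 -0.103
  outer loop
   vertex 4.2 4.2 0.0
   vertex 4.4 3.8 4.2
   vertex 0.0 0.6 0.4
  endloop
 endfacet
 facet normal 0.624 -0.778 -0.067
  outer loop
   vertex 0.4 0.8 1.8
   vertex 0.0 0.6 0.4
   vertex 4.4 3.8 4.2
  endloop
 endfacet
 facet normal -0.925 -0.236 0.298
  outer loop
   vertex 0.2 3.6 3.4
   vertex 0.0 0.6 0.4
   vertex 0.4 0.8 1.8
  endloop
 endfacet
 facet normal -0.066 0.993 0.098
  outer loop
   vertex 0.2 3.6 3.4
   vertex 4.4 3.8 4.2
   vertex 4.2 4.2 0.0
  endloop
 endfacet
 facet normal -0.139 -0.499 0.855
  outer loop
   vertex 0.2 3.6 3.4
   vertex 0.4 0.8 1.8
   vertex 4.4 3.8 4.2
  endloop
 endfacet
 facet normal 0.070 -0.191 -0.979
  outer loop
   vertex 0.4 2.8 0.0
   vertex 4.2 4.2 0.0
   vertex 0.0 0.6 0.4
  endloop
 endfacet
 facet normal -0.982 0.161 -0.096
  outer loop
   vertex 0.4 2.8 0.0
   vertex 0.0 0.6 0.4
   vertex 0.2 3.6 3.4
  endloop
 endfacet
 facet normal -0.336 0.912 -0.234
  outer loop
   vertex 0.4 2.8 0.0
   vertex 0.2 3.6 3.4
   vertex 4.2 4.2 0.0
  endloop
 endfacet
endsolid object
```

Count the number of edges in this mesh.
12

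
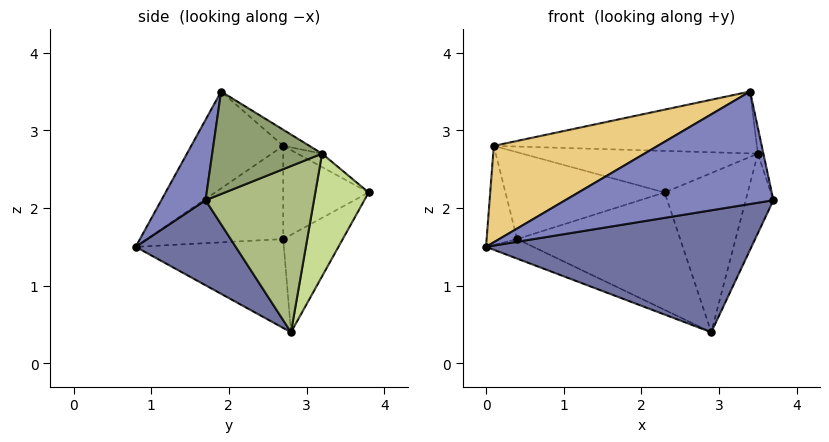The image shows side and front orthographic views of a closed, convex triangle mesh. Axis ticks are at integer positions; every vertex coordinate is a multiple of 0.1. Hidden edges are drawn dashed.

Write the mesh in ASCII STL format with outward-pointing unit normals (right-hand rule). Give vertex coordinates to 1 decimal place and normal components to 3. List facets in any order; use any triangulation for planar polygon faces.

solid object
 facet normal 0.279 -0.741 -0.611
  outer loop
   vertex 2.9 2.8 0.4
   vertex 3.7 1.7 2.1
   vertex 0.0 0.8 1.5
  endloop
 endfacet
 facet normal 0.205 -0.962 0.181
  outer loop
   vertex 3.4 1.9 3.5
   vertex 0.0 0.8 1.5
   vertex 3.7 1.7 2.1
  endloop
 endfacet
 facet normal -0.433 0.138 -0.891
  outer loop
   vertex 0.4 2.7 1.6
   vertex 2.9 2.8 0.4
   vertex 0.0 0.8 1.5
  endloop
 endfacet
 facet normal -0.289 0.793 -0.537
  outer loop
   vertex 0.4 2.7 1.6
   vertex 2.3 3.8 2.2
   vertex 2.9 2.8 0.4
  endloop
 endfacet
 facet normal 0.978 0.049 0.203
  outer loop
   vertex 3.5 3.2 2.7
   vertex 3.4 1.9 3.5
   vertex 3.7 1.7 2.1
  endloop
 endfacet
 facet normal 0.929 0.237 -0.284
  outer loop
   vertex 3.5 3.2 2.7
   vertex 3.7 1.7 2.1
   vertex 2.9 2.8 0.4
  endloop
 endfacet
 facet normal 0.519 0.809 -0.276
  outer loop
   vertex 3.5 3.2 2.7
   vertex 2.9 2.8 0.4
   vertex 2.3 3.8 2.2
  endloop
 endfacet
 facet normal -0.470 0.875 -0.117
  outer loop
   vertex 0.1 2.7 2.8
   vertex 2.3 3.8 2.2
   vertex 0.4 2.7 1.6
  endloop
 endfacet
 facet normal -0.059 0.567 0.822
  outer loop
   vertex 0.1 2.7 2.8
   vertex 3.5 3.2 2.7
   vertex 2.3 3.8 2.2
  endloop
 endfacet
 facet normal -0.052 0.526 0.849
  outer loop
   vertex 0.1 2.7 2.8
   vertex 3.4 1.9 3.5
   vertex 3.5 3.2 2.7
  endloop
 endfacet
 facet normal -0.297 -0.529 0.795
  outer loop
   vertex 0.1 2.7 2.8
   vertex 0.0 0.8 1.5
   vertex 3.4 1.9 3.5
  endloop
 endfacet
 facet normal -0.948 0.212 -0.237
  outer loop
   vertex 0.1 2.7 2.8
   vertex 0.4 2.7 1.6
   vertex 0.0 0.8 1.5
  endloop
 endfacet
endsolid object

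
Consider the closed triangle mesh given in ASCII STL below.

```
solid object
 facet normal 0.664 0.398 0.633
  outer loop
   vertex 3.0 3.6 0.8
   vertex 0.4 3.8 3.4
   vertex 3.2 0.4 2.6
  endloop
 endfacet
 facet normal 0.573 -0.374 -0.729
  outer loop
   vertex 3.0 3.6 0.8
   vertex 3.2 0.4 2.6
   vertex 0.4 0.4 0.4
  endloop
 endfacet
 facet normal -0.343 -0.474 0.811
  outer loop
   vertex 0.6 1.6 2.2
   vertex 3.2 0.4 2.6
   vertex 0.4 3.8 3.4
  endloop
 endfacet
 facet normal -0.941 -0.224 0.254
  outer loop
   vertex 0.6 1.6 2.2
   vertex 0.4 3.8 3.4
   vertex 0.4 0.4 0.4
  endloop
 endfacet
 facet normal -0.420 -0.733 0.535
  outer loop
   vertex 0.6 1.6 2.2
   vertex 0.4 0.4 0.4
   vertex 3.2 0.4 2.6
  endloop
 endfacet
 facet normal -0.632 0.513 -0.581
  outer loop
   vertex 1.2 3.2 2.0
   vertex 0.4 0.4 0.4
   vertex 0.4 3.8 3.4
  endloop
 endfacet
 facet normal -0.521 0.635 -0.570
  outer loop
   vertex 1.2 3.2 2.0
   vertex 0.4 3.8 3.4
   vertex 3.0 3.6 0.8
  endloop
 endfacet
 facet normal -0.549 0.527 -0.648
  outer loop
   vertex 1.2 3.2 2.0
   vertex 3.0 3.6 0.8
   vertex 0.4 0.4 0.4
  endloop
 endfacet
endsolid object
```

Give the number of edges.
12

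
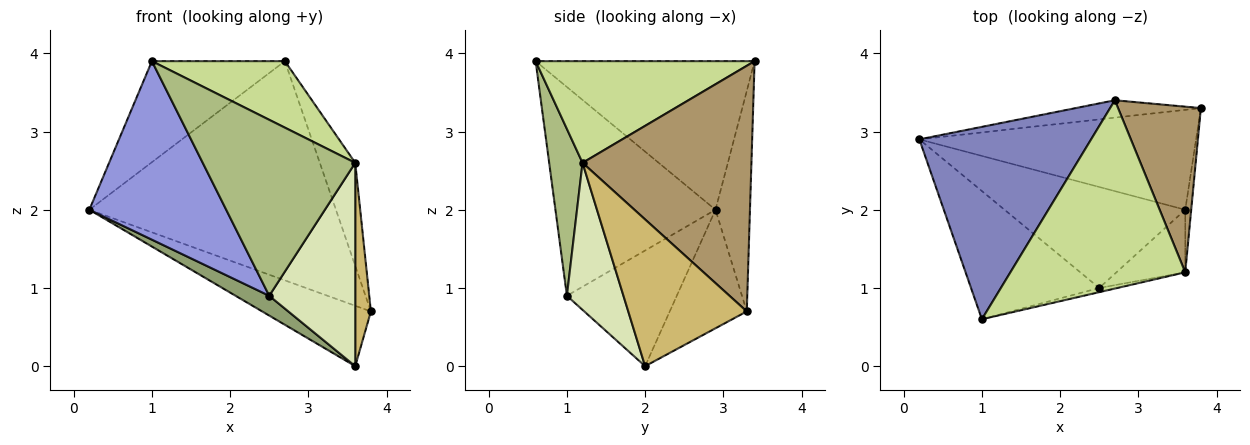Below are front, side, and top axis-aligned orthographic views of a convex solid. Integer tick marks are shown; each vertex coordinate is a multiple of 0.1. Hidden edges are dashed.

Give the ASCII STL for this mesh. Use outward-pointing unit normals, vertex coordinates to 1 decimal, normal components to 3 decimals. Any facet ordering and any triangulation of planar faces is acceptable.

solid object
 facet normal -0.138 0.987 -0.078
  outer loop
   vertex 2.7 3.4 3.9
   vertex 3.8 3.3 0.7
   vertex 0.2 2.9 2.0
  endloop
 endfacet
 facet normal -0.608 0.369 0.703
  outer loop
   vertex 2.7 3.4 3.9
   vertex 0.2 2.9 2.0
   vertex 1.0 0.6 3.9
  endloop
 endfacet
 facet normal -0.689 -0.589 -0.423
  outer loop
   vertex 2.5 1.0 0.9
   vertex 1.0 0.6 3.9
   vertex 0.2 2.9 2.0
  endloop
 endfacet
 facet normal -0.344 0.486 -0.804
  outer loop
   vertex 3.6 2.0 0.0
   vertex 0.2 2.9 2.0
   vertex 3.8 3.3 0.7
  endloop
 endfacet
 facet normal -0.532 -0.163 -0.831
  outer loop
   vertex 3.6 2.0 0.0
   vertex 2.5 1.0 0.9
   vertex 0.2 2.9 2.0
  endloop
 endfacet
 facet normal 0.214 -0.977 -0.023
  outer loop
   vertex 3.6 1.2 2.6
   vertex 1.0 0.6 3.9
   vertex 2.5 1.0 0.9
  endloop
 endfacet
 facet normal 0.481 -0.292 0.827
  outer loop
   vertex 3.6 1.2 2.6
   vertex 2.7 3.4 3.9
   vertex 1.0 0.6 3.9
  endloop
 endfacet
 facet normal 0.532 -0.809 -0.249
  outer loop
   vertex 3.6 1.2 2.6
   vertex 2.5 1.0 0.9
   vertex 3.6 2.0 0.0
  endloop
 endfacet
 facet normal 0.929 0.195 0.313
  outer loop
   vertex 3.6 1.2 2.6
   vertex 3.8 3.3 0.7
   vertex 2.7 3.4 3.9
  endloop
 endfacet
 facet normal 0.991 -0.131 -0.040
  outer loop
   vertex 3.6 1.2 2.6
   vertex 3.6 2.0 0.0
   vertex 3.8 3.3 0.7
  endloop
 endfacet
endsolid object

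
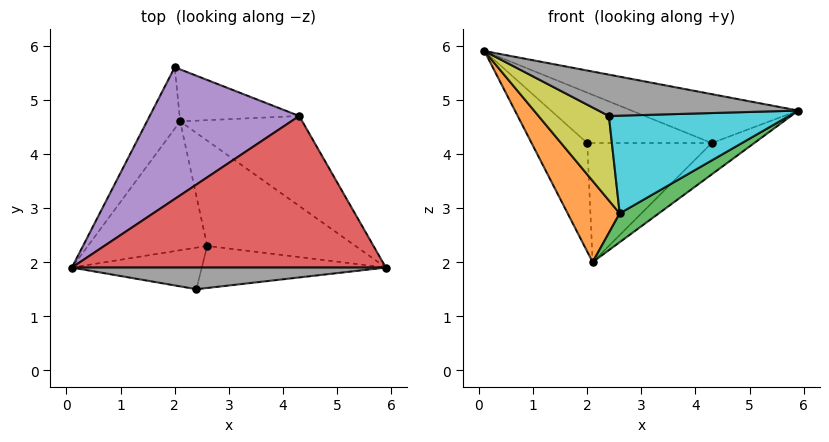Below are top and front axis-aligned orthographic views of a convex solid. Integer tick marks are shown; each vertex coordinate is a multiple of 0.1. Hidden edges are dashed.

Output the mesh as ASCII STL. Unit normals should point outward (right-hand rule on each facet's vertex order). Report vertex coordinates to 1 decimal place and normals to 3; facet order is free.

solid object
 facet normal -0.906 0.369 -0.209
  outer loop
   vertex 2.1 4.6 2.0
   vertex 0.1 1.9 5.9
   vertex 2.0 5.6 4.2
  endloop
 endfacet
 facet normal -0.681 -0.390 -0.620
  outer loop
   vertex 2.6 2.3 2.9
   vertex 0.1 1.9 5.9
   vertex 2.1 4.6 2.0
  endloop
 endfacet
 facet normal 0.464 -0.234 -0.855
  outer loop
   vertex 2.6 2.3 2.9
   vertex 2.1 4.6 2.0
   vertex 5.9 1.9 4.8
  endloop
 endfacet
 facet normal 0.178 0.302 0.937
  outer loop
   vertex 4.3 4.7 4.2
   vertex 0.1 1.9 5.9
   vertex 5.9 1.9 4.8
  endloop
 endfacet
 facet normal 0.138 0.354 0.925
  outer loop
   vertex 4.3 4.7 4.2
   vertex 2.0 5.6 4.2
   vertex 0.1 1.9 5.9
  endloop
 endfacet
 facet normal 0.681 0.241 -0.692
  outer loop
   vertex 4.3 4.7 4.2
   vertex 5.9 1.9 4.8
   vertex 2.1 4.6 2.0
  endloop
 endfacet
 facet normal 0.338 0.863 -0.377
  outer loop
   vertex 4.3 4.7 4.2
   vertex 2.1 4.6 2.0
   vertex 2.0 5.6 4.2
  endloop
 endfacet
 facet normal 0.088 -0.882 0.462
  outer loop
   vertex 2.4 1.5 4.7
   vertex 5.9 1.9 4.8
   vertex 0.1 1.9 5.9
  endloop
 endfacet
 facet normal -0.360 -0.837 -0.412
  outer loop
   vertex 2.4 1.5 4.7
   vertex 0.1 1.9 5.9
   vertex 2.6 2.3 2.9
  endloop
 endfacet
 facet normal 0.115 -0.912 -0.393
  outer loop
   vertex 2.4 1.5 4.7
   vertex 2.6 2.3 2.9
   vertex 5.9 1.9 4.8
  endloop
 endfacet
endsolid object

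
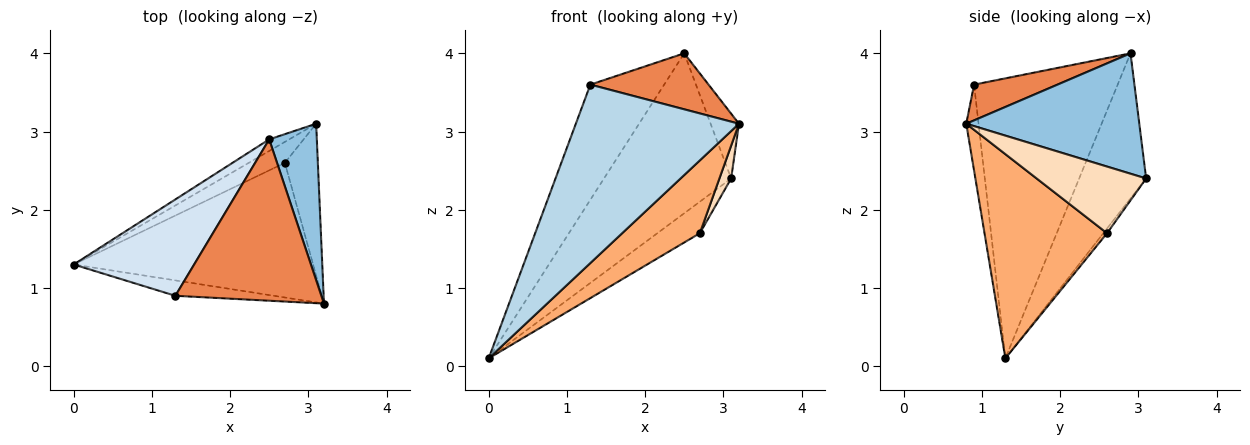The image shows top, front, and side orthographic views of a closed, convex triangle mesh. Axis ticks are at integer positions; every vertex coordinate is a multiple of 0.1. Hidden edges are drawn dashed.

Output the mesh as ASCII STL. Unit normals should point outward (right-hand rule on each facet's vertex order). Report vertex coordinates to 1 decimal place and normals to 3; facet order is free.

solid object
 facet normal -0.465 0.883 -0.064
  outer loop
   vertex 2.5 2.9 4.0
   vertex 3.1 3.1 2.4
   vertex 0.0 1.3 0.1
  endloop
 endfacet
 facet normal 0.919 0.151 0.364
  outer loop
   vertex 2.5 2.9 4.0
   vertex 3.2 0.8 3.1
   vertex 3.1 3.1 2.4
  endloop
 endfacet
 facet normal -0.075 -0.994 -0.086
  outer loop
   vertex 1.3 0.9 3.6
   vertex 0.0 1.3 0.1
   vertex 3.2 0.8 3.1
  endloop
 endfacet
 facet normal -0.831 0.427 0.357
  outer loop
   vertex 1.3 0.9 3.6
   vertex 2.5 2.9 4.0
   vertex 0.0 1.3 0.1
  endloop
 endfacet
 facet normal 0.225 -0.319 0.920
  outer loop
   vertex 1.3 0.9 3.6
   vertex 3.2 0.8 3.1
   vertex 2.5 2.9 4.0
  endloop
 endfacet
 facet normal 0.600 -0.381 -0.704
  outer loop
   vertex 2.7 2.6 1.7
   vertex 3.2 0.8 3.1
   vertex 0.0 1.3 0.1
  endloop
 endfacet
 facet normal -0.073 0.831 -0.552
  outer loop
   vertex 2.7 2.6 1.7
   vertex 0.0 1.3 0.1
   vertex 3.1 3.1 2.4
  endloop
 endfacet
 facet normal 0.892 -0.096 -0.442
  outer loop
   vertex 2.7 2.6 1.7
   vertex 3.1 3.1 2.4
   vertex 3.2 0.8 3.1
  endloop
 endfacet
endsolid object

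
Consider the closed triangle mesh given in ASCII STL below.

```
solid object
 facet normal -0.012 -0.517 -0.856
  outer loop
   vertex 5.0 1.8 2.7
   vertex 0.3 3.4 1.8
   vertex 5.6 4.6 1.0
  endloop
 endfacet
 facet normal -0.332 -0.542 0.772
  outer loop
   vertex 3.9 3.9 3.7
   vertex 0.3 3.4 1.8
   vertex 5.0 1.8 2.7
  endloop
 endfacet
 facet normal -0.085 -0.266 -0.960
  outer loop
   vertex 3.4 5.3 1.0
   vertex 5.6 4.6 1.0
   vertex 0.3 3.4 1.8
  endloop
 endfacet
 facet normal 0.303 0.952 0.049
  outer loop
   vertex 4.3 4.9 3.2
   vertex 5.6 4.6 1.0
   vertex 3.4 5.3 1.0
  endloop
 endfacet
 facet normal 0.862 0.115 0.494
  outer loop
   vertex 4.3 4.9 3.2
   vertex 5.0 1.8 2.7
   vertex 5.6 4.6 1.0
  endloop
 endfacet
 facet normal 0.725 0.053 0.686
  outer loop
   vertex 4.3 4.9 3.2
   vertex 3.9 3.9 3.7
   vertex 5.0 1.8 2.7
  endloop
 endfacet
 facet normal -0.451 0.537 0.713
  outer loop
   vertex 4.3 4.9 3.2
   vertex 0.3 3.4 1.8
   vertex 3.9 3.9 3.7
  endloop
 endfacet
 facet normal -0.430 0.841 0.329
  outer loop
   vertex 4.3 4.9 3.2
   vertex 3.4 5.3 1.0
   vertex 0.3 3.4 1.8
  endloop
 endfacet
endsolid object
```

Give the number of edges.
12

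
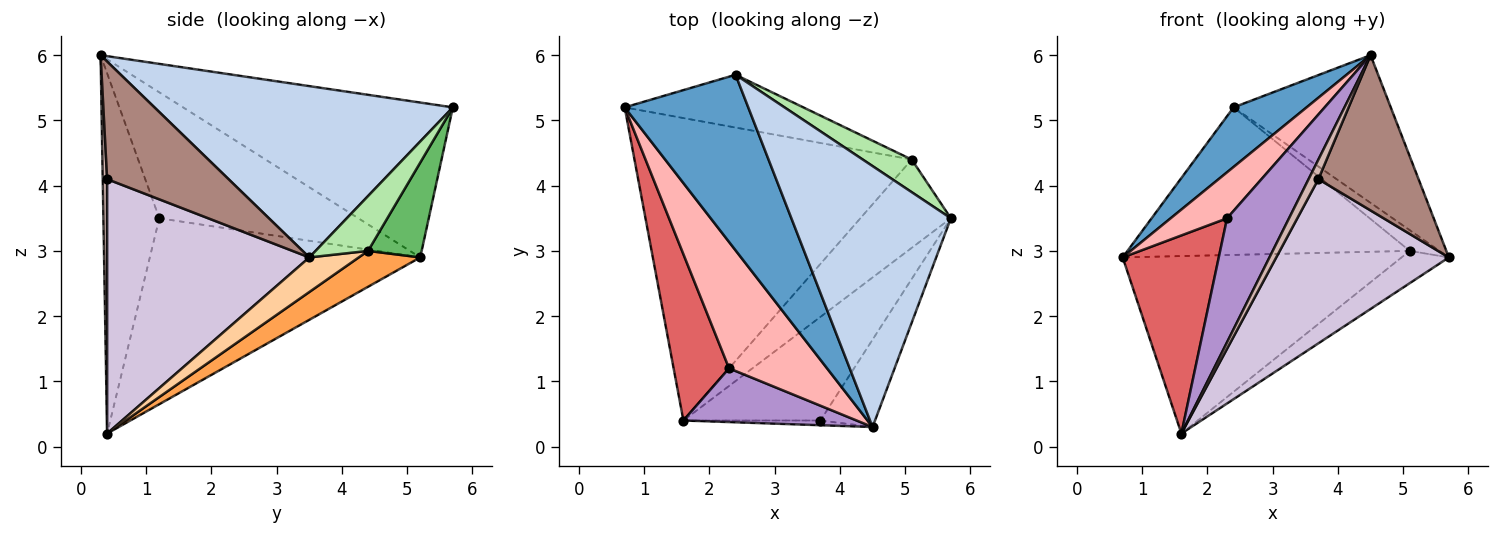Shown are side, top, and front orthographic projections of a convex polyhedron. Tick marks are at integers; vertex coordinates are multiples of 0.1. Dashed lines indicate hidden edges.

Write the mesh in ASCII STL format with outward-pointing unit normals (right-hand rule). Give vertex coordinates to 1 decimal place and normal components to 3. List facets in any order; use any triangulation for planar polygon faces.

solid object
 facet normal -0.765 -0.207 0.610
  outer loop
   vertex 2.4 5.7 5.2
   vertex 0.7 5.2 2.9
   vertex 4.5 0.3 6.0
  endloop
 endfacet
 facet normal 0.683 0.360 0.636
  outer loop
   vertex 2.4 5.7 5.2
   vertex 4.5 0.3 6.0
   vertex 5.7 3.5 2.9
  endloop
 endfacet
 facet normal 0.111 0.503 -0.857
  outer loop
   vertex 5.1 4.4 3.0
   vertex 1.6 0.4 0.2
   vertex 0.7 5.2 2.9
  endloop
 endfacet
 facet normal 0.338 0.323 -0.884
  outer loop
   vertex 5.1 4.4 3.0
   vertex 5.7 3.5 2.9
   vertex 1.6 0.4 0.2
  endloop
 endfacet
 facet normal 0.176 0.927 -0.332
  outer loop
   vertex 5.1 4.4 3.0
   vertex 0.7 5.2 2.9
   vertex 2.4 5.7 5.2
  endloop
 endfacet
 facet normal 0.687 0.390 0.613
  outer loop
   vertex 5.1 4.4 3.0
   vertex 2.4 5.7 5.2
   vertex 5.7 3.5 2.9
  endloop
 endfacet
 facet normal -0.907 -0.322 0.271
  outer loop
   vertex 2.3 1.2 3.5
   vertex 0.7 5.2 2.9
   vertex 1.6 0.4 0.2
  endloop
 endfacet
 facet normal -0.770 -0.218 0.599
  outer loop
   vertex 2.3 1.2 3.5
   vertex 4.5 0.3 6.0
   vertex 0.7 5.2 2.9
  endloop
 endfacet
 facet normal -0.638 -0.707 0.307
  outer loop
   vertex 2.3 1.2 3.5
   vertex 1.6 0.4 0.2
   vertex 4.5 0.3 6.0
  endloop
 endfacet
 facet normal 0.704 -0.601 -0.379
  outer loop
   vertex 3.7 0.4 4.1
   vertex 1.6 0.4 0.2
   vertex 5.7 3.5 2.9
  endloop
 endfacet
 facet normal 0.726 -0.599 -0.337
  outer loop
   vertex 3.7 0.4 4.1
   vertex 5.7 3.5 2.9
   vertex 4.5 0.3 6.0
  endloop
 endfacet
 facet normal 0.399 -0.891 -0.215
  outer loop
   vertex 3.7 0.4 4.1
   vertex 4.5 0.3 6.0
   vertex 1.6 0.4 0.2
  endloop
 endfacet
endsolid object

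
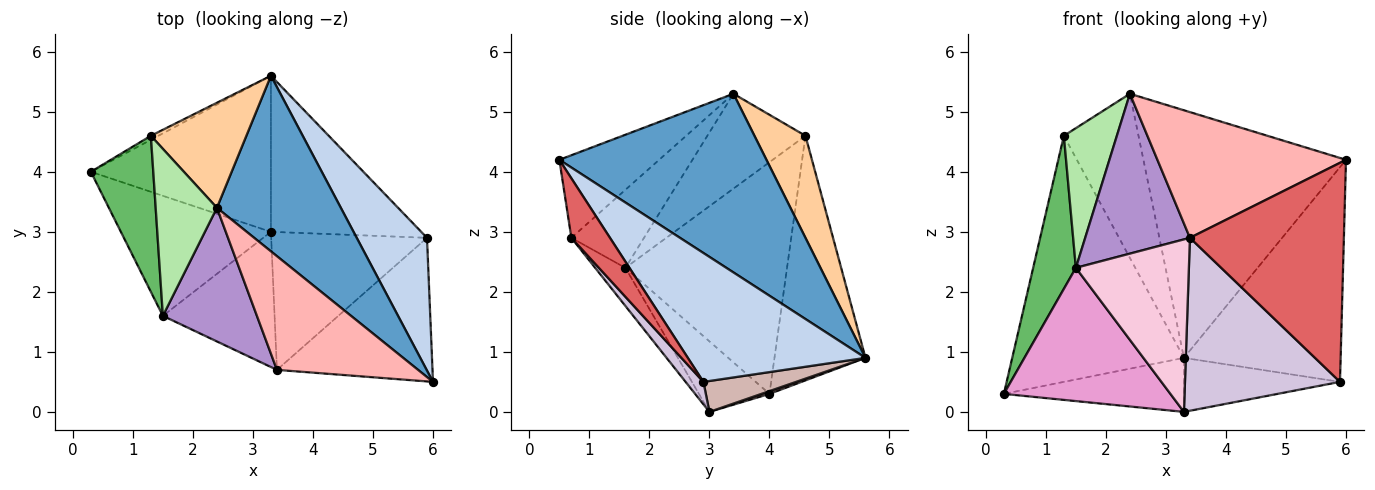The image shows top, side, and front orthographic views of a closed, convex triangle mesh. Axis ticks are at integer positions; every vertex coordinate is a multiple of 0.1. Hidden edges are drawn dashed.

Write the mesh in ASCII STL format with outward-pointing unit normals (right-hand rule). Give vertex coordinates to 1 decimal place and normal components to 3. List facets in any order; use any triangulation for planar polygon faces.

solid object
 facet normal 0.640 0.627 0.444
  outer loop
   vertex 2.4 3.4 5.3
   vertex 6.0 0.5 4.2
   vertex 3.3 5.6 0.9
  endloop
 endfacet
 facet normal 0.694 0.612 0.378
  outer loop
   vertex 5.9 2.9 0.5
   vertex 3.3 5.6 0.9
   vertex 6.0 0.5 4.2
  endloop
 endfacet
 facet normal -0.468 0.883 -0.014
  outer loop
   vertex 1.3 4.6 4.6
   vertex 3.3 5.6 0.9
   vertex 0.3 4.0 0.3
  endloop
 endfacet
 facet normal 0.499 0.730 0.467
  outer loop
   vertex 1.3 4.6 4.6
   vertex 2.4 3.4 5.3
   vertex 3.3 5.6 0.9
  endloop
 endfacet
 facet normal -0.936 -0.247 0.252
  outer loop
   vertex 1.3 4.6 4.6
   vertex 0.3 4.0 0.3
   vertex 1.5 1.6 2.4
  endloop
 endfacet
 facet normal -0.765 -0.413 0.494
  outer loop
   vertex 1.3 4.6 4.6
   vertex 1.5 1.6 2.4
   vertex 2.4 3.4 5.3
  endloop
 endfacet
 facet normal 0.205 -0.819 -0.537
  outer loop
   vertex 3.4 0.7 2.9
   vertex 5.9 2.9 0.5
   vertex 6.0 0.5 4.2
  endloop
 endfacet
 facet normal -0.365 -0.690 0.624
  outer loop
   vertex 3.4 0.7 2.9
   vertex 6.0 0.5 4.2
   vertex 2.4 3.4 5.3
  endloop
 endfacet
 facet normal -0.470 -0.677 0.566
  outer loop
   vertex 3.4 0.7 2.9
   vertex 2.4 3.4 5.3
   vertex 1.5 1.6 2.4
  endloop
 endfacet
 facet normal 0.089 -0.779 -0.621
  outer loop
   vertex 3.3 3.0 0.0
   vertex 5.9 2.9 0.5
   vertex 3.4 0.7 2.9
  endloop
 endfacet
 facet normal 0.015 0.327 -0.945
  outer loop
   vertex 3.3 3.0 0.0
   vertex 0.3 4.0 0.3
   vertex 3.3 5.6 0.9
  endloop
 endfacet
 facet normal 0.191 0.321 -0.928
  outer loop
   vertex 3.3 3.0 0.0
   vertex 3.3 5.6 0.9
   vertex 5.9 2.9 0.5
  endloop
 endfacet
 facet normal -0.300 -0.709 -0.638
  outer loop
   vertex 3.3 3.0 0.0
   vertex 1.5 1.6 2.4
   vertex 0.3 4.0 0.3
  endloop
 endfacet
 facet normal -0.206 -0.770 -0.604
  outer loop
   vertex 3.3 3.0 0.0
   vertex 3.4 0.7 2.9
   vertex 1.5 1.6 2.4
  endloop
 endfacet
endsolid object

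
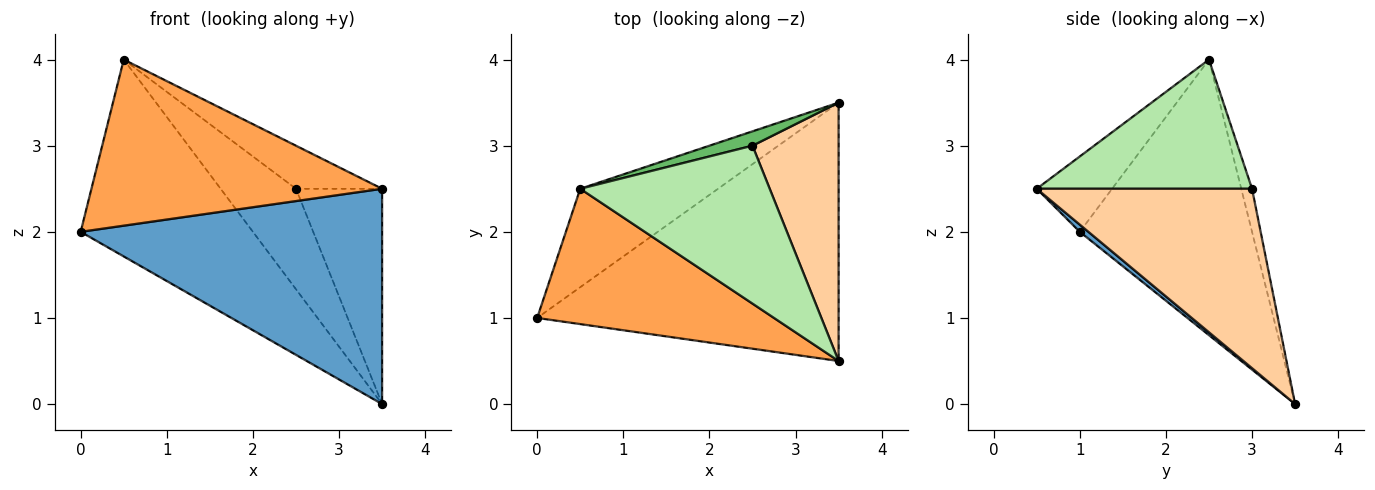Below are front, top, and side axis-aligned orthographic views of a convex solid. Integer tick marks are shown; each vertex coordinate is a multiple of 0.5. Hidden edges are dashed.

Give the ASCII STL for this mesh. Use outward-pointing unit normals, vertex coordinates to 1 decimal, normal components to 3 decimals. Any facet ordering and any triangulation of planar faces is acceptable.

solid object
 facet normal 0.018 -0.640 -0.768
  outer loop
   vertex 3.5 0.5 2.5
   vertex 0.0 1.0 2.0
   vertex 3.5 3.5 0.0
  endloop
 endfacet
 facet normal -0.667 0.667 -0.333
  outer loop
   vertex 0.5 2.5 4.0
   vertex 3.5 3.5 0.0
   vertex 0.0 1.0 2.0
  endloop
 endfacet
 facet normal -0.197 -0.760 0.619
  outer loop
   vertex 0.5 2.5 4.0
   vertex 0.0 1.0 2.0
   vertex 3.5 0.5 2.5
  endloop
 endfacet
 facet normal 0.848 0.339 0.407
  outer loop
   vertex 2.5 3.0 2.5
   vertex 3.5 0.5 2.5
   vertex 3.5 3.5 0.0
  endloop
 endfacet
 facet normal -0.140 0.980 0.140
  outer loop
   vertex 2.5 3.0 2.5
   vertex 3.5 3.5 0.0
   vertex 0.5 2.5 4.0
  endloop
 endfacet
 facet normal 0.550 0.220 0.806
  outer loop
   vertex 2.5 3.0 2.5
   vertex 0.5 2.5 4.0
   vertex 3.5 0.5 2.5
  endloop
 endfacet
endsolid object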